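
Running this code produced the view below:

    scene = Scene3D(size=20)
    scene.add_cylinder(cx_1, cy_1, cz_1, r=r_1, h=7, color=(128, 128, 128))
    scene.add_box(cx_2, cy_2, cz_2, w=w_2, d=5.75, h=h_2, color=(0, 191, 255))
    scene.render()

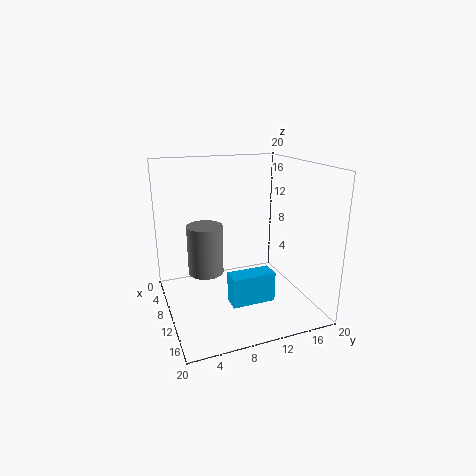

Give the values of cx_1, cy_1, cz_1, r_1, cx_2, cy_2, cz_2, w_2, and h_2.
cx_1 = 8.25; cy_1 = 5.75; cz_1 = 4.75; r_1 = 2.5; cx_2 = 13.25; cy_2 = 7.25; cz_2 = 2.75; w_2 = 2.5; h_2 = 4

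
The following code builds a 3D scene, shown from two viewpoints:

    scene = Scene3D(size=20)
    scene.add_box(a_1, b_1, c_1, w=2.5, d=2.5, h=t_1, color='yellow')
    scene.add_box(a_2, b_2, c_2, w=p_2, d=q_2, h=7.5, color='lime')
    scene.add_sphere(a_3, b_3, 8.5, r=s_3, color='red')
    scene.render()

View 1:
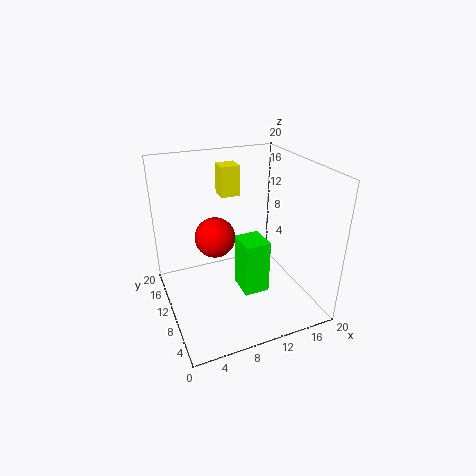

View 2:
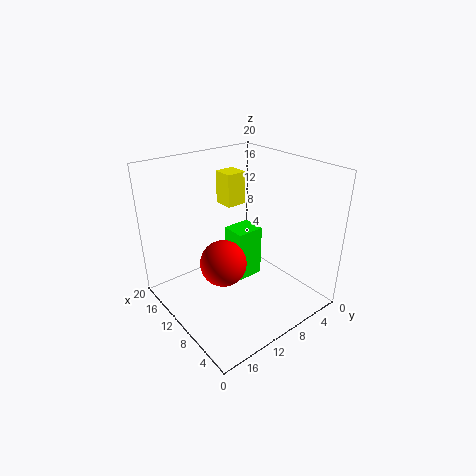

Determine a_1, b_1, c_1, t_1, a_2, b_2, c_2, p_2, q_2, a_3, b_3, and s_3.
a_1 = 8, b_1 = 10.5, c_1 = 16, t_1 = 4, a_2 = 9.5, b_2 = 6, c_2 = 3, p_2 = 3.5, q_2 = 4, a_3 = 8, b_3 = 14, s_3 = 3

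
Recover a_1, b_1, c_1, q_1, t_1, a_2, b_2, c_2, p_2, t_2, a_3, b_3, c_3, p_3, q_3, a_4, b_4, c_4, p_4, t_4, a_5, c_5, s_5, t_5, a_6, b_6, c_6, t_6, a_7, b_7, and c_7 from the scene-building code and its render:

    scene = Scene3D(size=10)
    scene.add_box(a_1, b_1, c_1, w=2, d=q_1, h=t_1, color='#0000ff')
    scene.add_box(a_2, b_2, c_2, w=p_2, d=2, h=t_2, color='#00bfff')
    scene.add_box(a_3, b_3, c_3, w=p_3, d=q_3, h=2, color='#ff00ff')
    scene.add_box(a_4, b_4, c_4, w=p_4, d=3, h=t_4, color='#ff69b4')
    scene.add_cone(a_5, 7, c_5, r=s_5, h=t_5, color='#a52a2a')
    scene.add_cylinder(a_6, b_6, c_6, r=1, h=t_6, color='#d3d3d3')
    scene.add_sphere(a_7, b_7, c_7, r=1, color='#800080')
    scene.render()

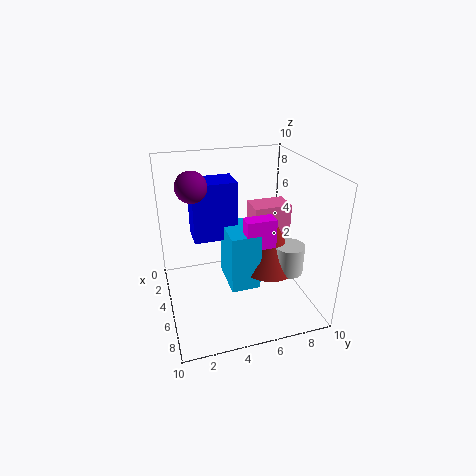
a_1 = 3
b_1 = 2
c_1 = 5
q_1 = 3
t_1 = 4
a_2 = 4
b_2 = 4
c_2 = 2
p_2 = 3
t_2 = 4
a_3 = 6
b_3 = 5
c_3 = 5
p_3 = 1
q_3 = 2
a_4 = 1
b_4 = 7
c_4 = 3
p_4 = 2
t_4 = 3
a_5 = 6
c_5 = 3
s_5 = 2
t_5 = 4
a_6 = 7
b_6 = 8
c_6 = 3
t_6 = 2
a_7 = 5
b_7 = 2
c_7 = 9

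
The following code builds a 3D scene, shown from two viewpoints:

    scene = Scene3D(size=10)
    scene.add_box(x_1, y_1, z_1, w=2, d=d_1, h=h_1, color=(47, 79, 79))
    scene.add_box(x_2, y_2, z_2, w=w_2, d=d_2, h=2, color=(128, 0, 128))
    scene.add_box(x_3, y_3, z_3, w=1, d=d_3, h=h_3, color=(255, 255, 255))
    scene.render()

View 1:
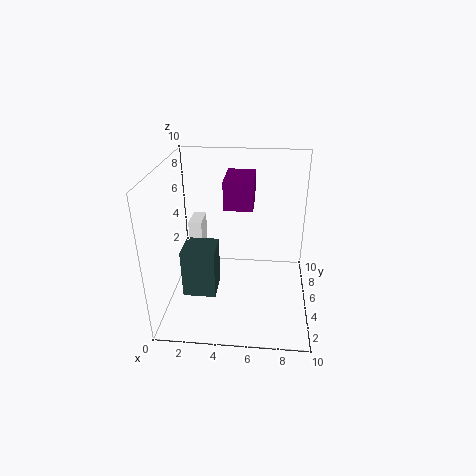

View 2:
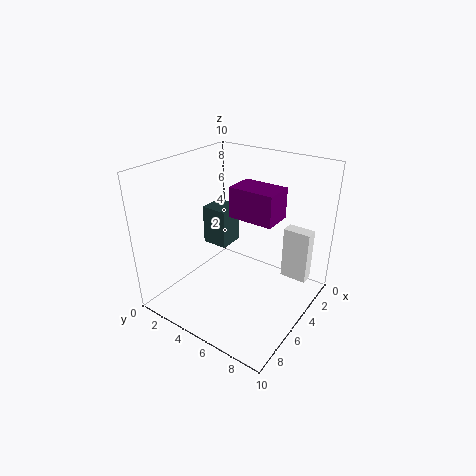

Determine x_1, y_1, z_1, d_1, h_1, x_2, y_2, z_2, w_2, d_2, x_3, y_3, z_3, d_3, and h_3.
x_1 = 2, y_1 = 1, z_1 = 3, d_1 = 2, h_1 = 3, x_2 = 4, y_2 = 5, z_2 = 7, w_2 = 2, d_2 = 3, x_3 = 1, y_3 = 7, z_3 = 1, d_3 = 2, h_3 = 4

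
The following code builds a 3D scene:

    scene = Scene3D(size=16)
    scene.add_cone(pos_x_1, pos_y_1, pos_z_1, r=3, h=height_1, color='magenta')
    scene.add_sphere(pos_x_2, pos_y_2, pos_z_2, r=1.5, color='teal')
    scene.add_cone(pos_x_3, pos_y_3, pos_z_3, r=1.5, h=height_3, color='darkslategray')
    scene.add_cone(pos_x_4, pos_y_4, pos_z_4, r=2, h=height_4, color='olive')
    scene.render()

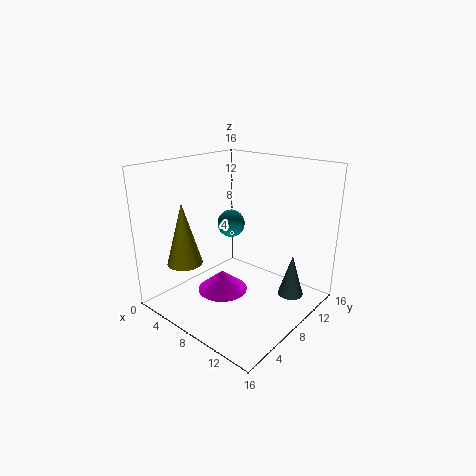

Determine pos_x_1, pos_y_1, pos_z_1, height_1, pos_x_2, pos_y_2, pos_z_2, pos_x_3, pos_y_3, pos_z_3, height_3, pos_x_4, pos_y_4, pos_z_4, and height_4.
pos_x_1 = 5.5, pos_y_1 = 8, pos_z_1 = 0.5, height_1 = 2.5, pos_x_2 = 7, pos_y_2 = 8, pos_z_2 = 9.5, pos_x_3 = 12.5, pos_y_3 = 12.5, pos_z_3 = 0.5, height_3 = 5, pos_x_4 = 3.5, pos_y_4 = 4, pos_z_4 = 5, height_4 = 7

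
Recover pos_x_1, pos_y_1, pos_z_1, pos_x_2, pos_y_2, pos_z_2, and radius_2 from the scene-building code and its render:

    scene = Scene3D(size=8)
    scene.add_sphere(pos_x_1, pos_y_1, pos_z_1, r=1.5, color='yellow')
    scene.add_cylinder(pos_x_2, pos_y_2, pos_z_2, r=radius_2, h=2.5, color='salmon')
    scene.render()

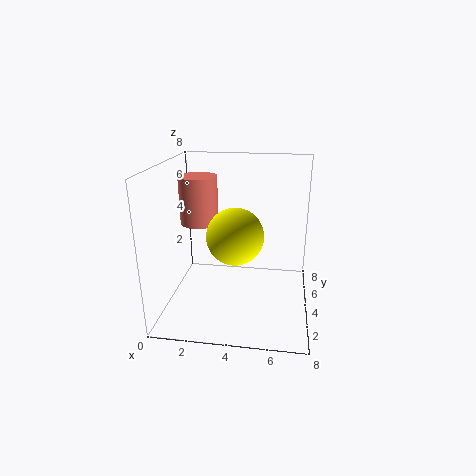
pos_x_1 = 4
pos_y_1 = 3
pos_z_1 = 4.5
pos_x_2 = 2
pos_y_2 = 3.5
pos_z_2 = 5
radius_2 = 1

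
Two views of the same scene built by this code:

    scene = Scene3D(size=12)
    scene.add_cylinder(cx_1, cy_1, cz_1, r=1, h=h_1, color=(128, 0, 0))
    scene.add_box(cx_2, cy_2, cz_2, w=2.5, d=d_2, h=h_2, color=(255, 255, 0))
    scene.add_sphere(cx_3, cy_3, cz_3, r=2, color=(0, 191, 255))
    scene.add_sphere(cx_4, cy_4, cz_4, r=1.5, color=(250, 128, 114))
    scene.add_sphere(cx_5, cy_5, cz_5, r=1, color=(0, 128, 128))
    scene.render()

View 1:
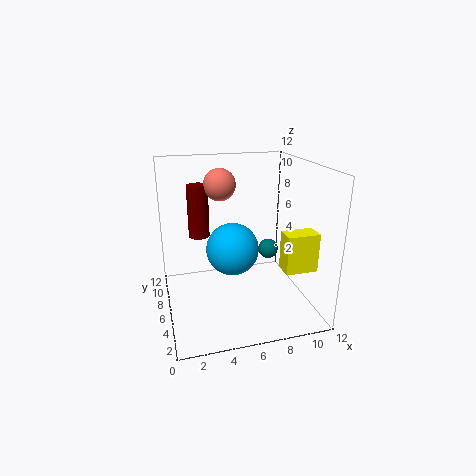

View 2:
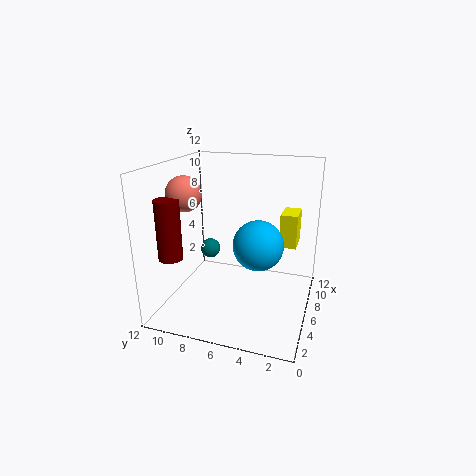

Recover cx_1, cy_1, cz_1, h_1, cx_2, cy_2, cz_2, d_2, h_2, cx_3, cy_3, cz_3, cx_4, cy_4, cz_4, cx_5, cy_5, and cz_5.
cx_1 = 3.5
cy_1 = 11
cz_1 = 4.5
h_1 = 5
cx_2 = 8.5
cy_2 = 1.5
cz_2 = 4.5
d_2 = 1.5
h_2 = 3
cx_3 = 5
cy_3 = 4
cz_3 = 6
cx_4 = 5.5
cy_4 = 10.5
cz_4 = 9.5
cx_5 = 10.5
cy_5 = 10.5
cz_5 = 2.5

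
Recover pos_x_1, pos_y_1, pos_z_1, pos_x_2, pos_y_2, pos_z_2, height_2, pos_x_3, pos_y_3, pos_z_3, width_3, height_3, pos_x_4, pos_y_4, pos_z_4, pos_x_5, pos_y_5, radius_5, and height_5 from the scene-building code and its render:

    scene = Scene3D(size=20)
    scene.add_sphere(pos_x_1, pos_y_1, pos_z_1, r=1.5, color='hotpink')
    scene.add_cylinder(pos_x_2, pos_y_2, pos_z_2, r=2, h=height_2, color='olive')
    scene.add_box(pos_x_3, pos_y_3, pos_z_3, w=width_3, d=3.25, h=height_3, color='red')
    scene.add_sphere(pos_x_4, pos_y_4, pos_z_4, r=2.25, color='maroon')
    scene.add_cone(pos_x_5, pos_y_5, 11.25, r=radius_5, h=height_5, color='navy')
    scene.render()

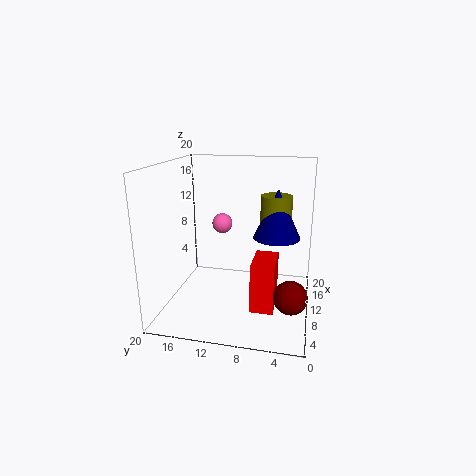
pos_x_1 = 13.75
pos_y_1 = 13.25
pos_z_1 = 10.75
pos_x_2 = 8.75
pos_y_2 = 4.75
pos_z_2 = 12.25
height_2 = 4.25
pos_x_3 = 7
pos_y_3 = 4.5
pos_z_3 = 0.25
width_3 = 5.75
height_3 = 7
pos_x_4 = 7
pos_y_4 = 2.25
pos_z_4 = 3.25
pos_x_5 = 8
pos_y_5 = 4.5
radius_5 = 3
height_5 = 6.25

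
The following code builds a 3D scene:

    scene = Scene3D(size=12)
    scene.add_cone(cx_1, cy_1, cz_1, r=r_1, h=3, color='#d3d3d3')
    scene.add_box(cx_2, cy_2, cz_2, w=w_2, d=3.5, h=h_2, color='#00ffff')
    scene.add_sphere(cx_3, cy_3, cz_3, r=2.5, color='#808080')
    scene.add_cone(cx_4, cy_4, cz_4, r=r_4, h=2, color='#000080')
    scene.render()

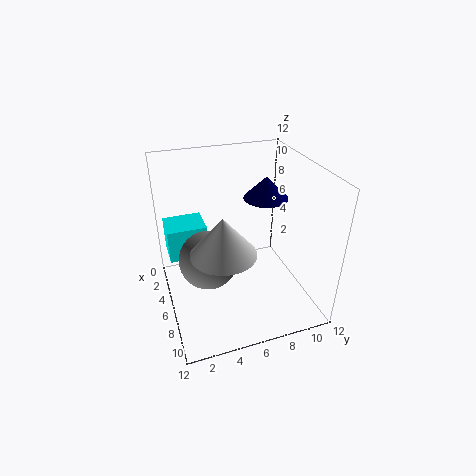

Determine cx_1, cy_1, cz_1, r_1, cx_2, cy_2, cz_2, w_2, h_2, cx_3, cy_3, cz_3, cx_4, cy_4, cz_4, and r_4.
cx_1 = 8.5
cy_1 = 4
cz_1 = 6.5
r_1 = 2.5
cx_2 = 0.5
cy_2 = 0.5
cz_2 = 3
w_2 = 3
h_2 = 3
cx_3 = 5.5
cy_3 = 3.5
cz_3 = 4
cx_4 = 3.5
cy_4 = 9.5
cz_4 = 8
r_4 = 2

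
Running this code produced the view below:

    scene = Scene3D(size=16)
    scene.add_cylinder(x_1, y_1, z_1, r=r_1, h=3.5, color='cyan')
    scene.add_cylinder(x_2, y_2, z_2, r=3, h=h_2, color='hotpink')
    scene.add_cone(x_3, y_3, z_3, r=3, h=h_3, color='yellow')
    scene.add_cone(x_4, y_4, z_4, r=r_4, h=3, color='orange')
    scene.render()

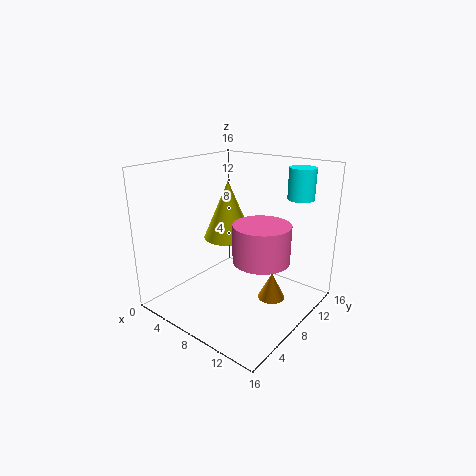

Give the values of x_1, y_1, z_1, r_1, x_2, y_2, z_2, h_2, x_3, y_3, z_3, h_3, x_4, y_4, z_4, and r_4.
x_1 = 12.5; y_1 = 13.5; z_1 = 12; r_1 = 1.5; x_2 = 11.5; y_2 = 7.5; z_2 = 6.5; h_2 = 4; x_3 = 4.5; y_3 = 10.5; z_3 = 6.5; h_3 = 7; x_4 = 12; y_4 = 9; z_4 = 1.5; r_4 = 1.5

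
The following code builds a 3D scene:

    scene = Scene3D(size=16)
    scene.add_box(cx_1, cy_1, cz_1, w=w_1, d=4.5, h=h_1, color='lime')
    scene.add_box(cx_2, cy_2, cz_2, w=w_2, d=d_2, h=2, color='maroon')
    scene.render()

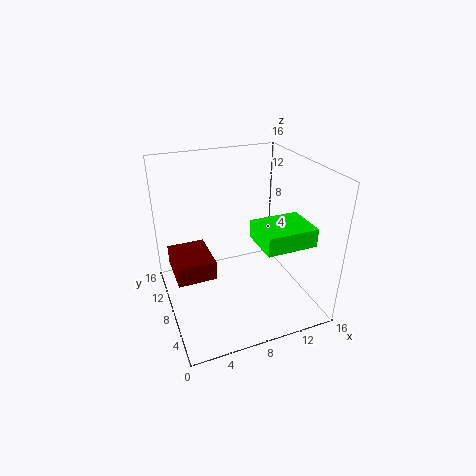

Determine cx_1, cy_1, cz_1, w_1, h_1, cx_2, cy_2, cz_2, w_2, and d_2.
cx_1 = 9; cy_1 = 2.5; cz_1 = 8.5; w_1 = 5.5; h_1 = 2; cx_2 = 0.5; cy_2 = 5; cz_2 = 5.5; w_2 = 4; d_2 = 5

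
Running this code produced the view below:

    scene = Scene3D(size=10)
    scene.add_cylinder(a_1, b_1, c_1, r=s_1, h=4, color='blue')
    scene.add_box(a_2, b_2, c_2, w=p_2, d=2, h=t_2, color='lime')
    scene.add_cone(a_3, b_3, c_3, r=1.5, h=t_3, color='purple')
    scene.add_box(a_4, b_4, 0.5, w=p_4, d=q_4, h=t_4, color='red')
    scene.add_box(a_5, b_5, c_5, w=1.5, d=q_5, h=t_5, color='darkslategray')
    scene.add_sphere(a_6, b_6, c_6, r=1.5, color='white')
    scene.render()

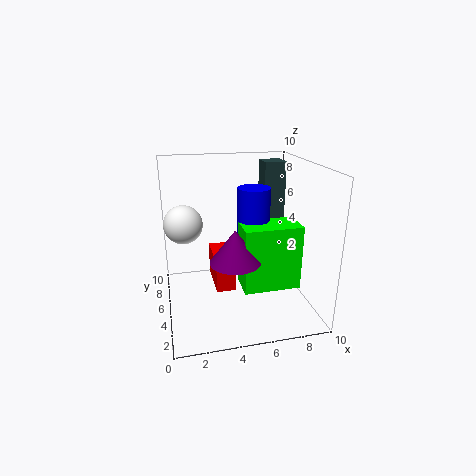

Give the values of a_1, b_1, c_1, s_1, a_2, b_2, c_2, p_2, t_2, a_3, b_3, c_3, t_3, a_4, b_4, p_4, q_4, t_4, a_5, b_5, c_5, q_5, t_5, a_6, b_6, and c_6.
a_1 = 5.5; b_1 = 3; c_1 = 5; s_1 = 1; a_2 = 4.5; b_2 = 1; c_2 = 3; p_2 = 3.5; t_2 = 4; a_3 = 4; b_3 = 1.5; c_3 = 5; t_3 = 2; a_4 = 3.5; b_4 = 5.5; p_4 = 1.5; q_4 = 3.5; t_4 = 2.5; a_5 = 7; b_5 = 5.5; c_5 = 6; q_5 = 1.5; t_5 = 4; a_6 = 1.5; b_6 = 8.5; c_6 = 5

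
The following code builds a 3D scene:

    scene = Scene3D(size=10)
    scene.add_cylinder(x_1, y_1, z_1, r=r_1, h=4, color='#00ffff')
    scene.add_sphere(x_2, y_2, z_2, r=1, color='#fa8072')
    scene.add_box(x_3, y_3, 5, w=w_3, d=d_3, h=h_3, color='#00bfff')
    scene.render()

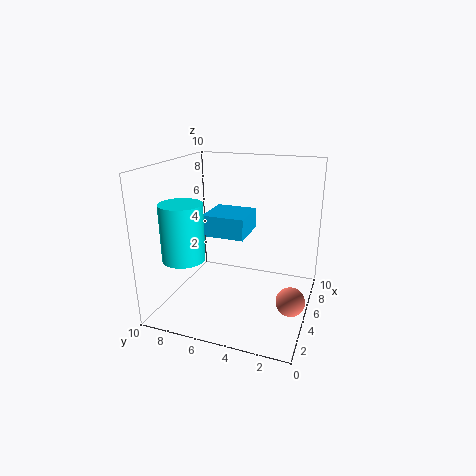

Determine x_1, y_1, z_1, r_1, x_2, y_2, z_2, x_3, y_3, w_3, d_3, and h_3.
x_1 = 3.5
y_1 = 8.5
z_1 = 3.5
r_1 = 1.5
x_2 = 4.5
y_2 = 1
z_2 = 1
x_3 = 4.5
y_3 = 4.5
w_3 = 3
d_3 = 3
h_3 = 1.5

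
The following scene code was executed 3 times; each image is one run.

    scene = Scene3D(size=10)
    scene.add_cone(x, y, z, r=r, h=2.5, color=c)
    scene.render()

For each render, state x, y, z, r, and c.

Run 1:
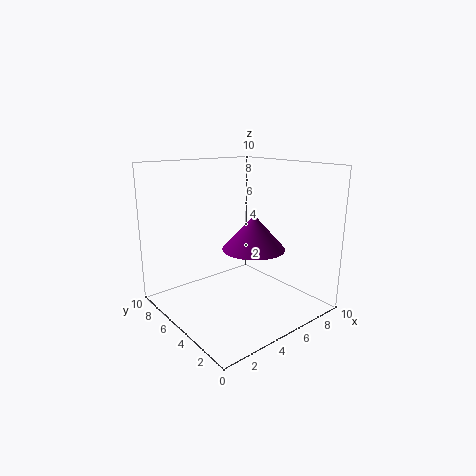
x = 6.25; y = 4.75; z = 4; r = 2.25; c = 'purple'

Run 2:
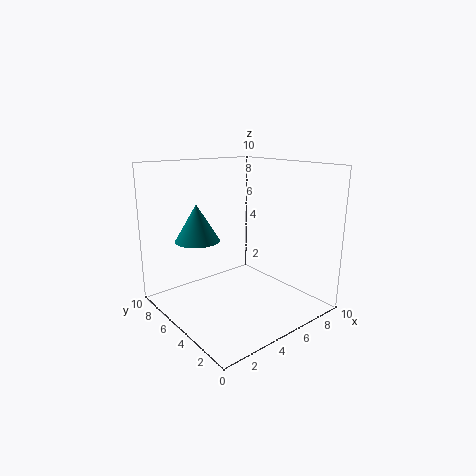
x = 2.5; y = 6.25; z = 5; r = 1.5; c = 'teal'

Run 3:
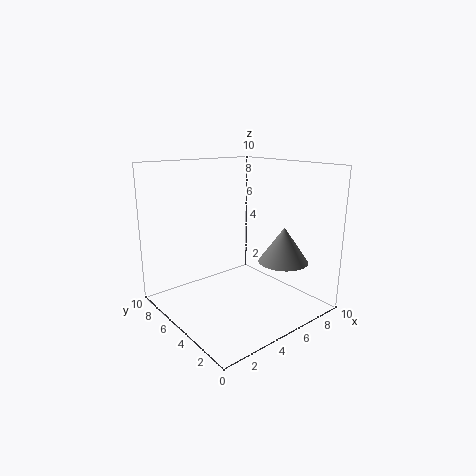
x = 7.5; y = 3; z = 3.25; r = 1.75; c = 'gray'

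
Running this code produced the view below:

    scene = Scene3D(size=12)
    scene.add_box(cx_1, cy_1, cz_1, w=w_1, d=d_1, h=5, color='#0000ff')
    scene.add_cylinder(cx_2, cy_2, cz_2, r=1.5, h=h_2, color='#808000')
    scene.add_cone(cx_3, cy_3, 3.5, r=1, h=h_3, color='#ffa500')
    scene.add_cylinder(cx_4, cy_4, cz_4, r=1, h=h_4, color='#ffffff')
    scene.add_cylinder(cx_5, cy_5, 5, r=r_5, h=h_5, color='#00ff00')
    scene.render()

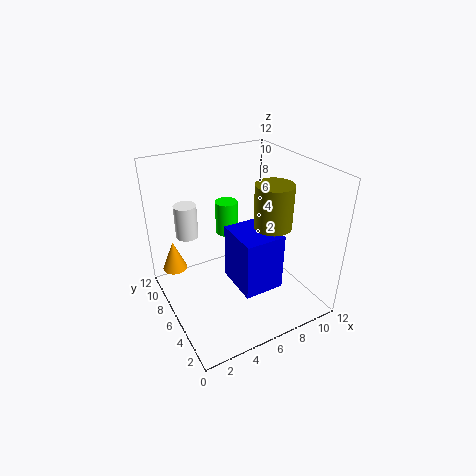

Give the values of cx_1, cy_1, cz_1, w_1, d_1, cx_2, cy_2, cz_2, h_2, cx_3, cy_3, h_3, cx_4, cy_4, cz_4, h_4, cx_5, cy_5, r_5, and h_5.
cx_1 = 5.5; cy_1 = 3.5; cz_1 = 1.5; w_1 = 3.5; d_1 = 4; cx_2 = 8; cy_2 = 4; cz_2 = 7.5; h_2 = 3.5; cx_3 = 1; cy_3 = 8; h_3 = 2.5; cx_4 = 3; cy_4 = 10; cz_4 = 5; h_4 = 3; cx_5 = 6.5; cy_5 = 9; r_5 = 1; h_5 = 3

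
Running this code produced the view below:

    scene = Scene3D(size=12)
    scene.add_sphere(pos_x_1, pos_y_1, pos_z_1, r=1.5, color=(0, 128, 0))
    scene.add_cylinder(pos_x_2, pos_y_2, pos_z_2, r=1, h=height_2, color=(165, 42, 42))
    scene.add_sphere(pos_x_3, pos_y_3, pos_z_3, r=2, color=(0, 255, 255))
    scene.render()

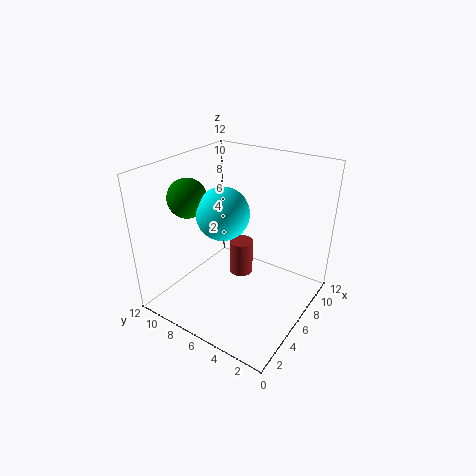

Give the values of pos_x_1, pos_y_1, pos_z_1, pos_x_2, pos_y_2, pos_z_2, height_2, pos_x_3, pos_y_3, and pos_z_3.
pos_x_1 = 3, pos_y_1 = 8.5, pos_z_1 = 10, pos_x_2 = 6.5, pos_y_2 = 6, pos_z_2 = 2.5, height_2 = 3, pos_x_3 = 4, pos_y_3 = 6, pos_z_3 = 9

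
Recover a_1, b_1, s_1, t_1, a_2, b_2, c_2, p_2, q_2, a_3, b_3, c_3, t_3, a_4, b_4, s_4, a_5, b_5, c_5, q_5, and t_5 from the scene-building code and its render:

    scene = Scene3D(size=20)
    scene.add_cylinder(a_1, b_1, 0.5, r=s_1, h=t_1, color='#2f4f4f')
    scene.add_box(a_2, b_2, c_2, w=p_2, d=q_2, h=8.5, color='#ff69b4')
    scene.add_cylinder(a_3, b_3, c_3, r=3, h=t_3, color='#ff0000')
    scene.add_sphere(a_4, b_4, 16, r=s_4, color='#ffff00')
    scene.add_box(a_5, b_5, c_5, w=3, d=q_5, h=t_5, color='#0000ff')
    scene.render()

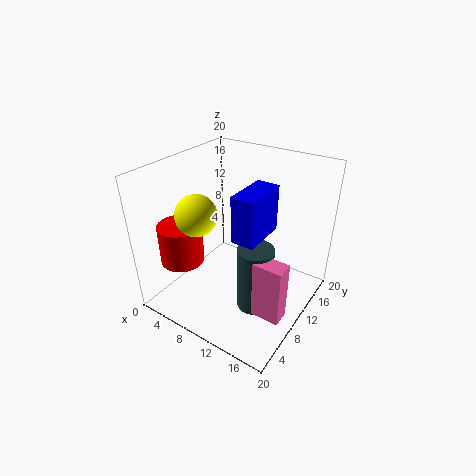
a_1 = 13.5
b_1 = 9
s_1 = 2.5
t_1 = 9.5
a_2 = 14.5
b_2 = 6.5
c_2 = 1
p_2 = 4
q_2 = 2.5
a_3 = 4
b_3 = 5
c_3 = 7
t_3 = 5.5
a_4 = 8.5
b_4 = 3.5
s_4 = 2.5
a_5 = 12
b_5 = 5.5
c_5 = 12.5
q_5 = 6
t_5 = 6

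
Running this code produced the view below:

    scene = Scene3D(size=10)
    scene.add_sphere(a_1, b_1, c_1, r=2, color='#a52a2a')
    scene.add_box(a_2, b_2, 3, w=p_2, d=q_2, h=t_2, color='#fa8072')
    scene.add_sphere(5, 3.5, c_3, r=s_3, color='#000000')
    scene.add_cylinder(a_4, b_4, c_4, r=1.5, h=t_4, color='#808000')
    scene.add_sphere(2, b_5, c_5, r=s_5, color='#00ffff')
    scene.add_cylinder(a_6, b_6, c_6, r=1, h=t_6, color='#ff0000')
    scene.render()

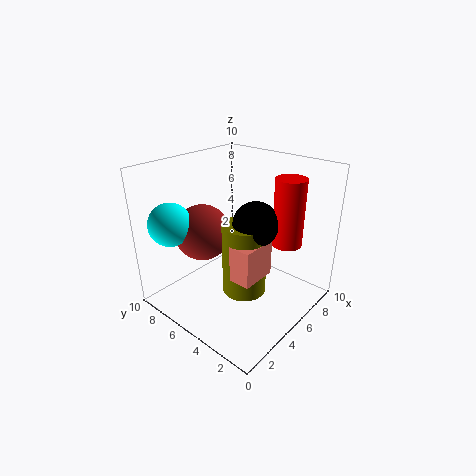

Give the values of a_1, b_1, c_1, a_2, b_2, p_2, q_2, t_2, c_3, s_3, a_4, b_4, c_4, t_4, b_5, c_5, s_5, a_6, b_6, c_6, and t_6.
a_1 = 4
b_1 = 7.5
c_1 = 5
a_2 = 3
b_2 = 2.5
p_2 = 2.5
q_2 = 1.5
t_2 = 2.5
c_3 = 6.5
s_3 = 1.5
a_4 = 4.5
b_4 = 4
c_4 = 1.5
t_4 = 5
b_5 = 8.5
c_5 = 6
s_5 = 1.5
a_6 = 6.5
b_6 = 2
c_6 = 5
t_6 = 4.5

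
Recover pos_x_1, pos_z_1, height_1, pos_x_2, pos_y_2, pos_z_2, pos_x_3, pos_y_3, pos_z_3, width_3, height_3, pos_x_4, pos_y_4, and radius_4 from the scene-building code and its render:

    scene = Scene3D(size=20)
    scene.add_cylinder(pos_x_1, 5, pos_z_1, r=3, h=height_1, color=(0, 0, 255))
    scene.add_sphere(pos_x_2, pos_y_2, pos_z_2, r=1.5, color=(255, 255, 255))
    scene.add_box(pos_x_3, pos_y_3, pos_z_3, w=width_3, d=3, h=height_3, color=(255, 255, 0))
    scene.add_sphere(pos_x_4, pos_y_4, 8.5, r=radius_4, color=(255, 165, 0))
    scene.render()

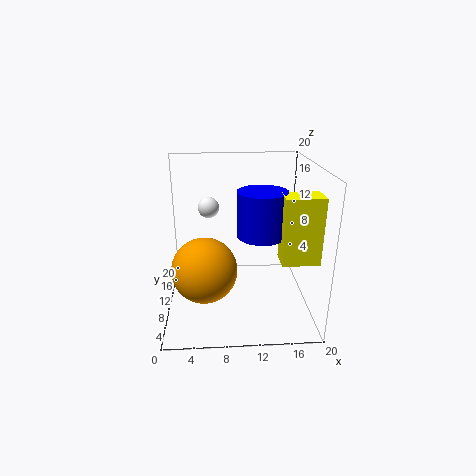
pos_x_1 = 12.5, pos_z_1 = 12.5, height_1 = 5.5, pos_x_2 = 6, pos_y_2 = 13, pos_z_2 = 13.5, pos_x_3 = 14.5, pos_y_3 = 1.5, pos_z_3 = 10, width_3 = 4.5, height_3 = 8, pos_x_4 = 5.5, pos_y_4 = 4, radius_4 = 4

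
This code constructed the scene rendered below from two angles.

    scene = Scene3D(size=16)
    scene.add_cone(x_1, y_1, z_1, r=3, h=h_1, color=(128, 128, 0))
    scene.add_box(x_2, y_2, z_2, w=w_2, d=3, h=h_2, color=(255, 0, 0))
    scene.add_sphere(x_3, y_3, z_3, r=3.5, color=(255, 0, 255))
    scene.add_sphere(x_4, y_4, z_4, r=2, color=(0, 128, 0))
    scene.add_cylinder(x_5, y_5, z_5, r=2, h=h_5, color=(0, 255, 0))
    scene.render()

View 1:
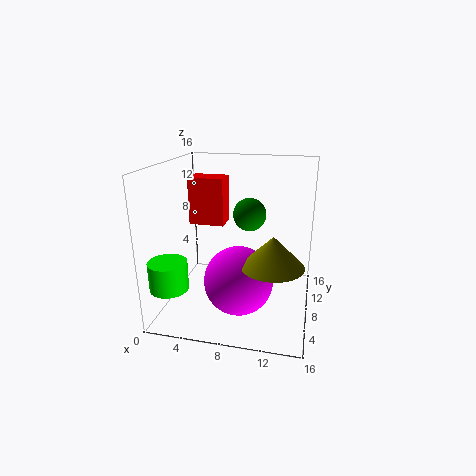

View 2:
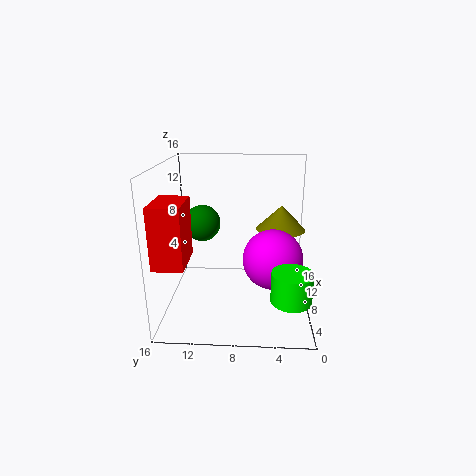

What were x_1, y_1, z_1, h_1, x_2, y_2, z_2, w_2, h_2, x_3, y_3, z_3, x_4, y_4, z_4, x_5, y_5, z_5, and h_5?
x_1 = 12.5; y_1 = 3; z_1 = 7.5; h_1 = 3; x_2 = 0.5; y_2 = 12.5; z_2 = 7.5; w_2 = 4.5; h_2 = 6; x_3 = 9; y_3 = 4; z_3 = 5; x_4 = 8.5; y_4 = 12; z_4 = 9.5; x_5 = 2; y_5 = 2.5; z_5 = 4; h_5 = 3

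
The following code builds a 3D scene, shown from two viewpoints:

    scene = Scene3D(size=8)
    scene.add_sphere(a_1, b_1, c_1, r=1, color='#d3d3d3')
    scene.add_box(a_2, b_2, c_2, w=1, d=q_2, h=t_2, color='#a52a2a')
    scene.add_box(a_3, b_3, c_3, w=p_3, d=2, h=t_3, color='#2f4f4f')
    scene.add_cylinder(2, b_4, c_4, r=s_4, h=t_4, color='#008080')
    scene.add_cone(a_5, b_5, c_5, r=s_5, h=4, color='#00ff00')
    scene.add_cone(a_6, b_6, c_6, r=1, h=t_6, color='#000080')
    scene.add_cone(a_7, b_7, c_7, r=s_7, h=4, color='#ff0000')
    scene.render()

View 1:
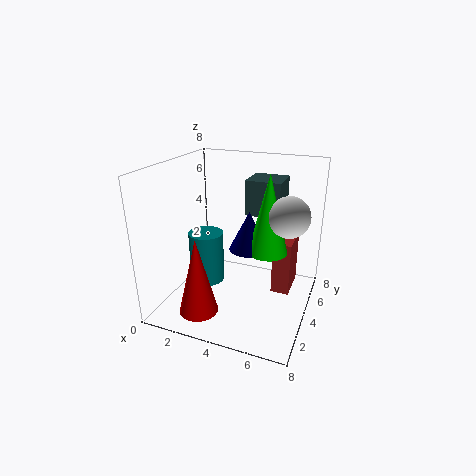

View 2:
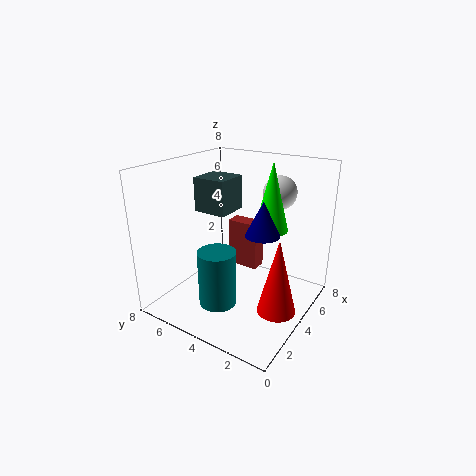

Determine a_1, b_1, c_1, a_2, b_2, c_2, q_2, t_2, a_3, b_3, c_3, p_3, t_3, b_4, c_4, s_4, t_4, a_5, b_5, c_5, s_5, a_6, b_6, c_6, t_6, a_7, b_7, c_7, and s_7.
a_1 = 7; b_1 = 3; c_1 = 6; a_2 = 6; b_2 = 4; c_2 = 1; q_2 = 2; t_2 = 3; a_3 = 4; b_3 = 5; c_3 = 5; p_3 = 2; t_3 = 2; b_4 = 4; c_4 = 1; s_4 = 1; t_4 = 3; a_5 = 6; b_5 = 3; c_5 = 4; s_5 = 1; a_6 = 5; b_6 = 3; c_6 = 4; t_6 = 2; a_7 = 3; b_7 = 1; c_7 = 1; s_7 = 1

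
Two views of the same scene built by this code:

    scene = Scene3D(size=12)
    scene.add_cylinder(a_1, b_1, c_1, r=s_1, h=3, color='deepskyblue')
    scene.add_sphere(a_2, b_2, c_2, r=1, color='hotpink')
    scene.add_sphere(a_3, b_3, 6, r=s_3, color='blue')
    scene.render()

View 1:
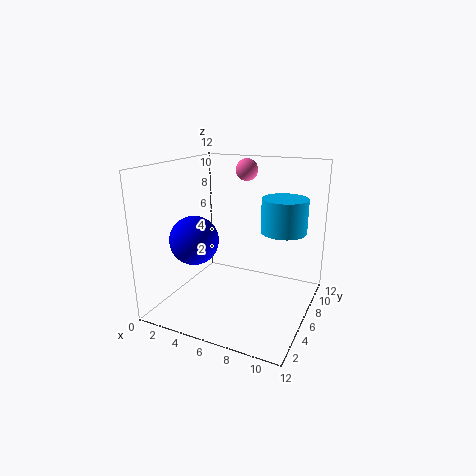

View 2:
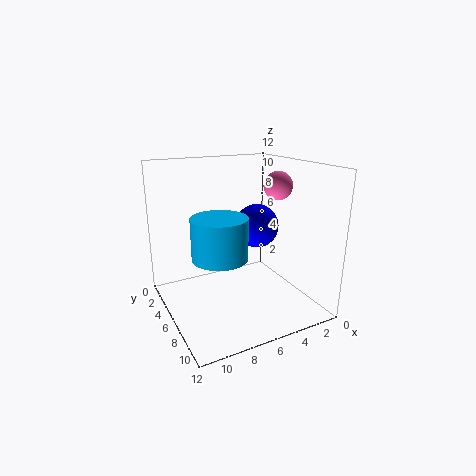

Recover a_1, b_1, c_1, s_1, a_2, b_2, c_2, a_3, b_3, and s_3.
a_1 = 9
b_1 = 9
c_1 = 6
s_1 = 2
a_2 = 5
b_2 = 10
c_2 = 11
a_3 = 3
b_3 = 4
s_3 = 2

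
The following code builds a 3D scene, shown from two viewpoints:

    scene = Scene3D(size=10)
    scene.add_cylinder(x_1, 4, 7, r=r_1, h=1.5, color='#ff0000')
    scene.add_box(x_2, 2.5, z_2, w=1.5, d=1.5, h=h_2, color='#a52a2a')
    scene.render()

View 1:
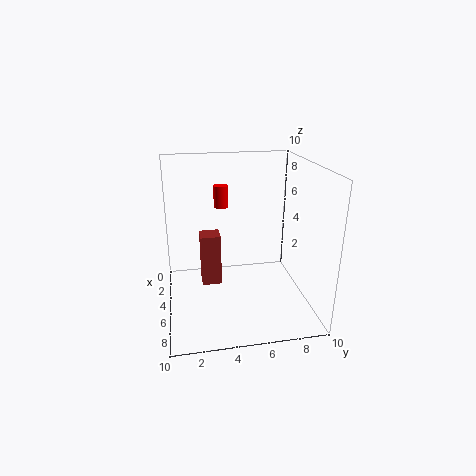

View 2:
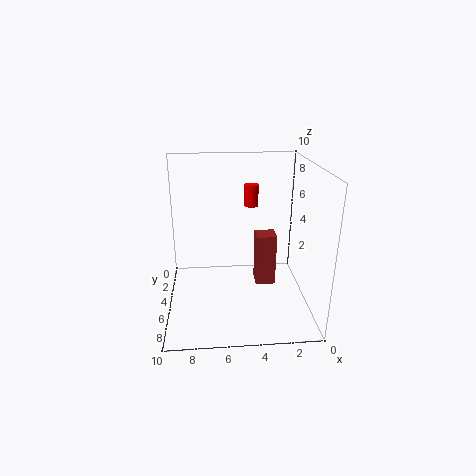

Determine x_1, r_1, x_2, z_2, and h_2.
x_1 = 4, r_1 = 0.5, x_2 = 2, z_2 = 0.5, h_2 = 4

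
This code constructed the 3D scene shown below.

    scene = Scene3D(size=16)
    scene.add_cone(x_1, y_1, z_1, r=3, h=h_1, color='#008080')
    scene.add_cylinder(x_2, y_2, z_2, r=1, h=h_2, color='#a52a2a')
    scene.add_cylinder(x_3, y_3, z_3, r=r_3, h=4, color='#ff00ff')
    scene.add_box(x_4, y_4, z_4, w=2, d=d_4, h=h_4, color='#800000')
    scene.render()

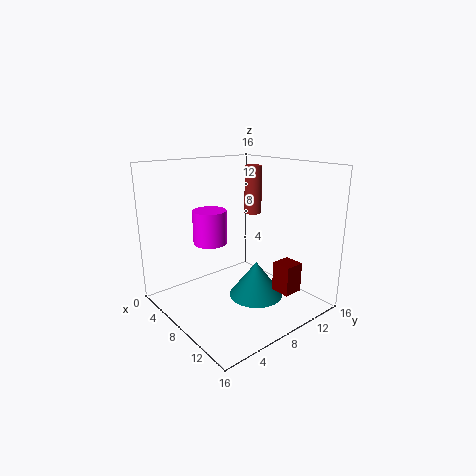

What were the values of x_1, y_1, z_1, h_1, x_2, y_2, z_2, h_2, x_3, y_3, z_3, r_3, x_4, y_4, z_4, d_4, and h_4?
x_1 = 10
y_1 = 9
z_1 = 1.5
h_1 = 4
x_2 = 6.5
y_2 = 11.5
z_2 = 10
h_2 = 5.5
x_3 = 4
y_3 = 7
z_3 = 6.5
r_3 = 2
x_4 = 13.5
y_4 = 8
z_4 = 4
d_4 = 2
h_4 = 3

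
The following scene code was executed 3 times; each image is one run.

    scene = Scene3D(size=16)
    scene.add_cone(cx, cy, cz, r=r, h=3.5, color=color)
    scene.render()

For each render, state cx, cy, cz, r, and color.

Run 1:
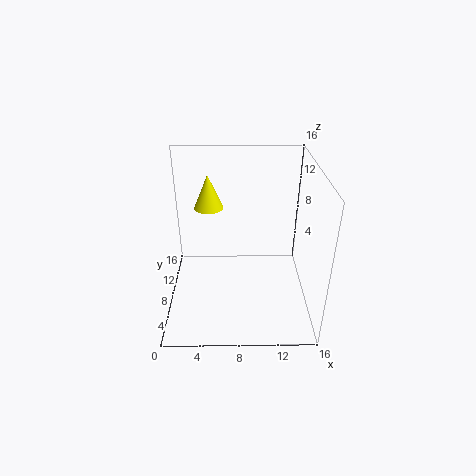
cx = 5, cy = 7.5, cz = 12, r = 1.5, color = 'yellow'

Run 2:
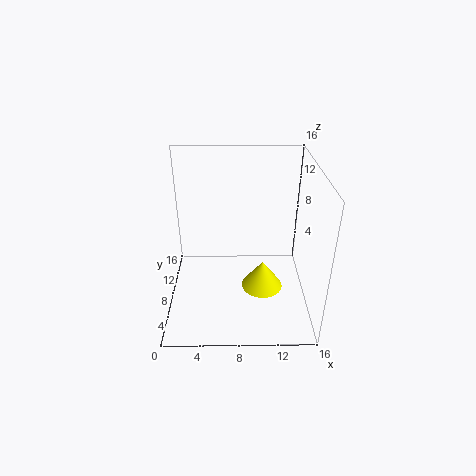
cx = 11, cy = 9, cz = 0.5, r = 2.5, color = 'yellow'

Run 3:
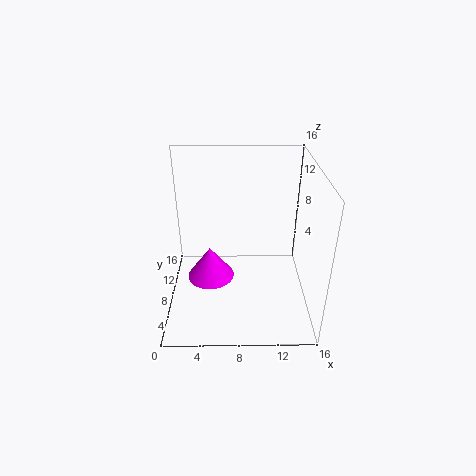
cx = 5, cy = 6, cz = 4.5, r = 2.5, color = 'magenta'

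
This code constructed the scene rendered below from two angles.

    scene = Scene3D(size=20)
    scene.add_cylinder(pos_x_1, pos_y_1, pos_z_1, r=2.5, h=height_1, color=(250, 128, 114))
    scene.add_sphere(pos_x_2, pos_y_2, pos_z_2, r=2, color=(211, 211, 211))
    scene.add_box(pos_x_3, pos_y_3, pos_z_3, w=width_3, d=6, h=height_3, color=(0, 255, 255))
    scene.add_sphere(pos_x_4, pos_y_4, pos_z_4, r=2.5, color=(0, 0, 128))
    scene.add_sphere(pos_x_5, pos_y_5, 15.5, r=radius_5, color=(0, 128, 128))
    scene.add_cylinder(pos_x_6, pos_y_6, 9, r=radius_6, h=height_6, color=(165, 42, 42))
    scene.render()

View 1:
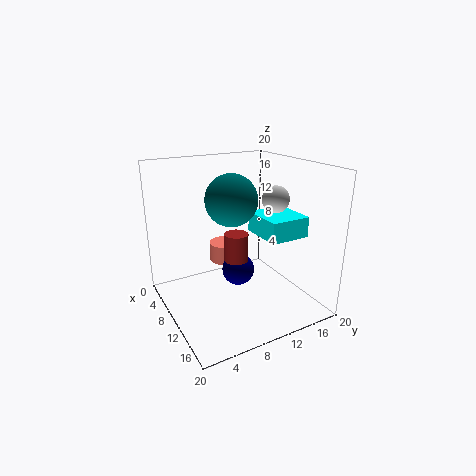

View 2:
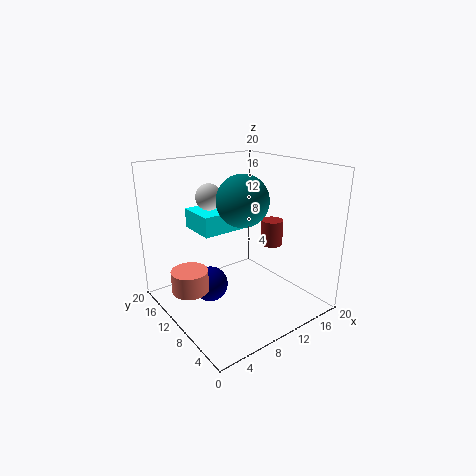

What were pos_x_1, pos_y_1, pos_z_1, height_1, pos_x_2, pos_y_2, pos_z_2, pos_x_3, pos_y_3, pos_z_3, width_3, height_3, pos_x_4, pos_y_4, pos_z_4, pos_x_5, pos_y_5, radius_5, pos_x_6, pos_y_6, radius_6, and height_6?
pos_x_1 = 3; pos_y_1 = 11.5; pos_z_1 = 3.5; height_1 = 3; pos_x_2 = 9.5; pos_y_2 = 16.5; pos_z_2 = 14.5; pos_x_3 = 7; pos_y_3 = 13.5; pos_z_3 = 9.5; width_3 = 6.5; height_3 = 3; pos_x_4 = 6.5; pos_y_4 = 12; pos_z_4 = 3; pos_x_5 = 10; pos_y_5 = 9; radius_5 = 3.5; pos_x_6 = 14; pos_y_6 = 7.5; radius_6 = 1.5; height_6 = 3.5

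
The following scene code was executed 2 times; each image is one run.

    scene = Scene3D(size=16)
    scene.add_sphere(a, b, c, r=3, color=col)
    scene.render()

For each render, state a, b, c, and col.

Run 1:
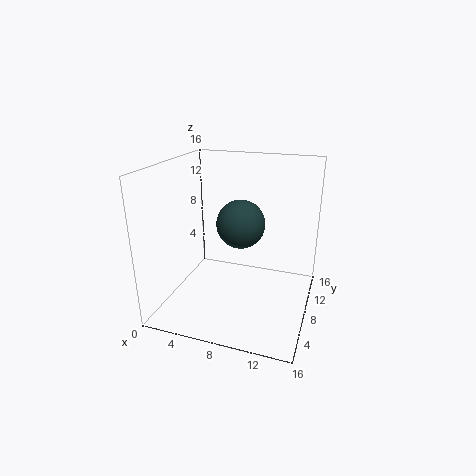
a = 7, b = 12, c = 8, col = 'darkslategray'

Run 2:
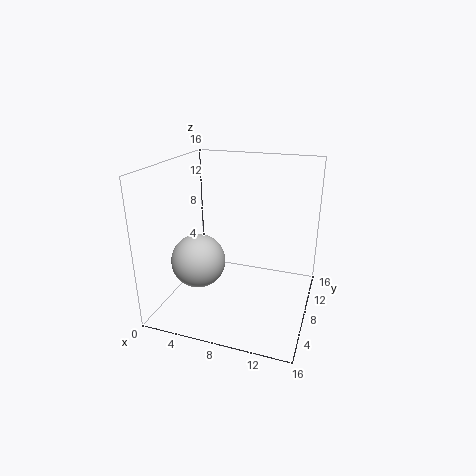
a = 4, b = 6, c = 5.5, col = 'lightgray'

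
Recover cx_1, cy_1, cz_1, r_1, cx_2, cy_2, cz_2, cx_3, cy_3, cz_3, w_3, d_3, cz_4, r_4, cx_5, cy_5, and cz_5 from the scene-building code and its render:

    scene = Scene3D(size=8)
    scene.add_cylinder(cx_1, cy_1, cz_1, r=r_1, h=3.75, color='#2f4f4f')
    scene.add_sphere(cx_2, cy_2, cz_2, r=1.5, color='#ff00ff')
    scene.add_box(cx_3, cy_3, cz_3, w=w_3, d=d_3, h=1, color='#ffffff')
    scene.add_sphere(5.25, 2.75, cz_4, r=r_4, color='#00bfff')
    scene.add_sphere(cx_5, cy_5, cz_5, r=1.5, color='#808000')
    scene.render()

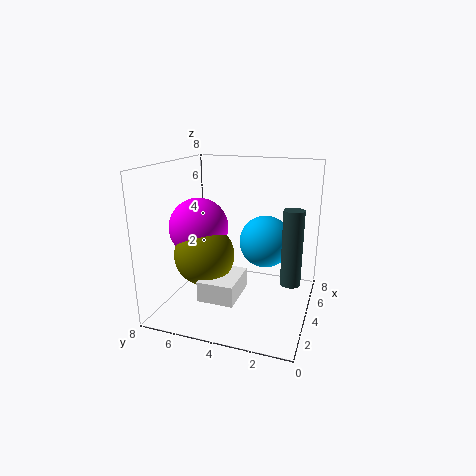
cx_1 = 2.5
cy_1 = 0.75
cz_1 = 2.5
r_1 = 0.5
cx_2 = 2.25
cy_2 = 5.5
cz_2 = 5
cx_3 = 0.25
cy_3 = 3
cz_3 = 2
w_3 = 2.25
d_3 = 1.75
cz_4 = 3.5
r_4 = 1.5
cx_5 = 1.75
cy_5 = 5
cz_5 = 3.75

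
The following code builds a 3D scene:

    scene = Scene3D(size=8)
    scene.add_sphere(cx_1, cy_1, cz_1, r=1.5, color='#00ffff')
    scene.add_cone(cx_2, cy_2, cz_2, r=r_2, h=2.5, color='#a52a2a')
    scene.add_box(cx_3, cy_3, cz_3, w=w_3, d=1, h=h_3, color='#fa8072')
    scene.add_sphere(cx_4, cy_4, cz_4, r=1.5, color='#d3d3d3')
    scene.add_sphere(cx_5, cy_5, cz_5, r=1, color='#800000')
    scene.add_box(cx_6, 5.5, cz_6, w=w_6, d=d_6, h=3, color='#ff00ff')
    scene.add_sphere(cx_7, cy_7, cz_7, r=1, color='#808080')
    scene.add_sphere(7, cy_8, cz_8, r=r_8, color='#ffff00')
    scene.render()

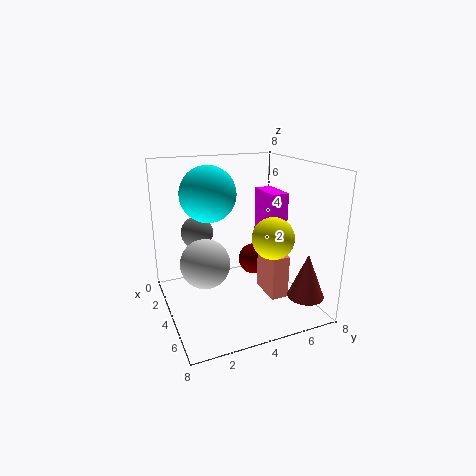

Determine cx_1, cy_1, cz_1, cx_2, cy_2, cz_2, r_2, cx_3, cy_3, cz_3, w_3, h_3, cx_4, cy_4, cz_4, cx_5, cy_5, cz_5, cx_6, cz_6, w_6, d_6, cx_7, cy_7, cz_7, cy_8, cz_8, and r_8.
cx_1 = 3.5, cy_1 = 2.5, cz_1 = 6.5, cx_2 = 6.5, cy_2 = 7, cz_2 = 1, r_2 = 1, cx_3 = 3.5, cy_3 = 5.5, cz_3 = 0.5, w_3 = 2, h_3 = 2.5, cx_4 = 2.5, cy_4 = 2.5, cz_4 = 2, cx_5 = 2, cy_5 = 6, cz_5 = 1.5, cx_6 = 3, cz_6 = 3.5, w_6 = 2, d_6 = 1, cx_7 = 1, cy_7 = 2.5, cz_7 = 3.5, cy_8 = 4.5, cz_8 = 5, r_8 = 1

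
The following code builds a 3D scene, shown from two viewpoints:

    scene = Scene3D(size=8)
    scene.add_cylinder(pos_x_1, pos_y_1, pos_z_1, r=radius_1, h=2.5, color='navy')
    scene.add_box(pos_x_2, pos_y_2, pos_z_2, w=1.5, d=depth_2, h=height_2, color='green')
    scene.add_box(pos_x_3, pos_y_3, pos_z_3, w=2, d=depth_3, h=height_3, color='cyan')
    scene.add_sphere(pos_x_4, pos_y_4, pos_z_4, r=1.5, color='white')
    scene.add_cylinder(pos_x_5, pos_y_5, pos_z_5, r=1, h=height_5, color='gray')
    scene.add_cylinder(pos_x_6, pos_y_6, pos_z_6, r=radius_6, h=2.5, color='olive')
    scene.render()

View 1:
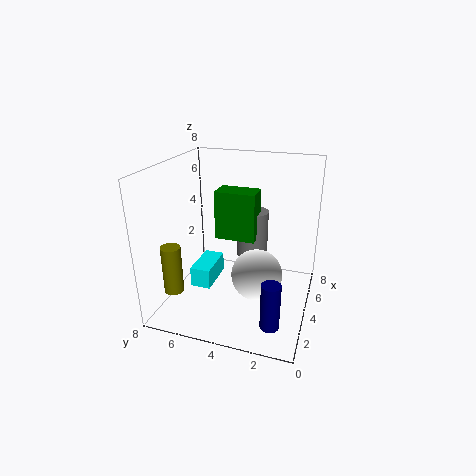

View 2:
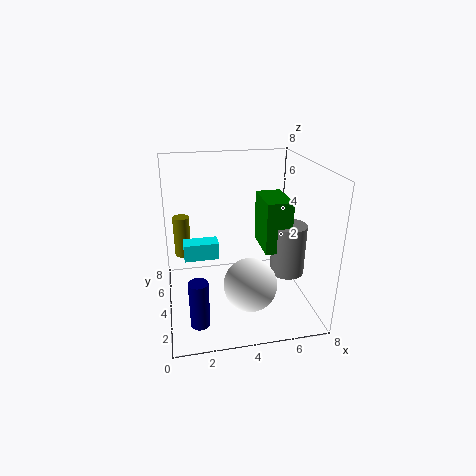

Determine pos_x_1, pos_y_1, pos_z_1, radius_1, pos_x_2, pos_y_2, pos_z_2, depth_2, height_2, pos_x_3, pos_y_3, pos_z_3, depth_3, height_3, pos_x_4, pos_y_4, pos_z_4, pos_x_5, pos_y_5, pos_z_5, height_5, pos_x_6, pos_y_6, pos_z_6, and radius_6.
pos_x_1 = 1.5; pos_y_1 = 1.5; pos_z_1 = 0.5; radius_1 = 0.5; pos_x_2 = 5.5; pos_y_2 = 3.5; pos_z_2 = 3; depth_2 = 2.5; height_2 = 3; pos_x_3 = 1; pos_y_3 = 4.5; pos_z_3 = 2.5; depth_3 = 1; height_3 = 1; pos_x_4 = 4.5; pos_y_4 = 3; pos_z_4 = 1.5; pos_x_5 = 7; pos_y_5 = 4; pos_z_5 = 1.5; height_5 = 3; pos_x_6 = 1; pos_y_6 = 6.5; pos_z_6 = 2; radius_6 = 0.5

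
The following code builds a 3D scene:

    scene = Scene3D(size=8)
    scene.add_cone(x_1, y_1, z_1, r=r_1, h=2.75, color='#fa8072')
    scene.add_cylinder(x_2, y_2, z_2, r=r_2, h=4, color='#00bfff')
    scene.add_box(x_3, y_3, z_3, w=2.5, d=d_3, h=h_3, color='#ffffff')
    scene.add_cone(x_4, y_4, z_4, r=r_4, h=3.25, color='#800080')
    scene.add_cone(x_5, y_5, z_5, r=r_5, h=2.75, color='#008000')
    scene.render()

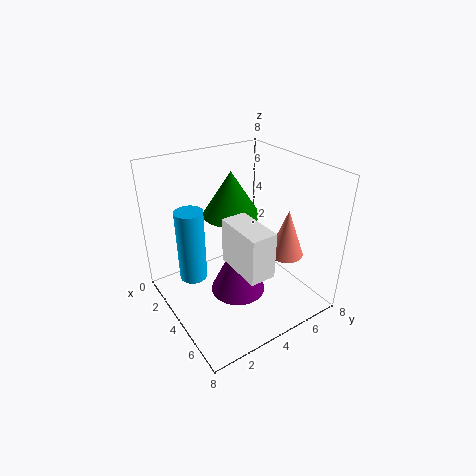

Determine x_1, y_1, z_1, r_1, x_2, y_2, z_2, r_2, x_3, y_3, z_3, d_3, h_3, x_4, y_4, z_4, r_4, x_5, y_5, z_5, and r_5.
x_1 = 5.25; y_1 = 6.5; z_1 = 2.75; r_1 = 1; x_2 = 3.25; y_2 = 1.5; z_2 = 2; r_2 = 0.75; x_3 = 5.25; y_3 = 2.25; z_3 = 4; d_3 = 1.25; h_3 = 2.25; x_4 = 4.75; y_4 = 3.5; z_4 = 1.25; r_4 = 1.5; x_5 = 1.75; y_5 = 5; z_5 = 4.25; r_5 = 1.75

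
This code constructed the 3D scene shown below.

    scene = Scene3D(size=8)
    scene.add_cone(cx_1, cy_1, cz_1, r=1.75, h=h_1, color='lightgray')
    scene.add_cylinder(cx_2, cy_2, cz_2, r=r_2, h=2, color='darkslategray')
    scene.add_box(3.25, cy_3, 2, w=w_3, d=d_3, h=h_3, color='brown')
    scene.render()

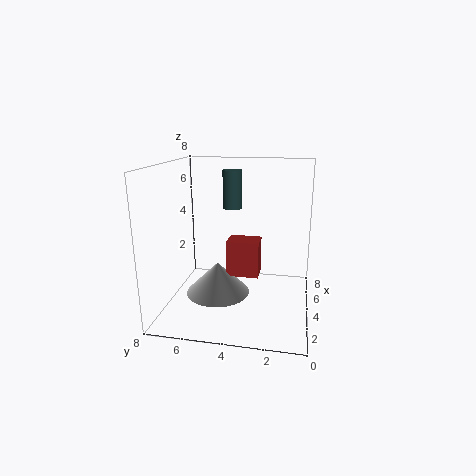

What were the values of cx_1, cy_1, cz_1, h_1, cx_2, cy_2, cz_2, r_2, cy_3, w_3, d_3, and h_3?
cx_1 = 3.25, cy_1 = 5, cz_1 = 1, h_1 = 1.75, cx_2 = 3.75, cy_2 = 4.25, cz_2 = 5.75, r_2 = 0.5, cy_3 = 2.75, w_3 = 1.25, d_3 = 1.75, h_3 = 2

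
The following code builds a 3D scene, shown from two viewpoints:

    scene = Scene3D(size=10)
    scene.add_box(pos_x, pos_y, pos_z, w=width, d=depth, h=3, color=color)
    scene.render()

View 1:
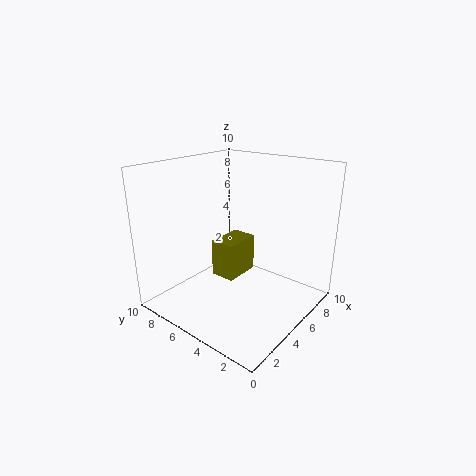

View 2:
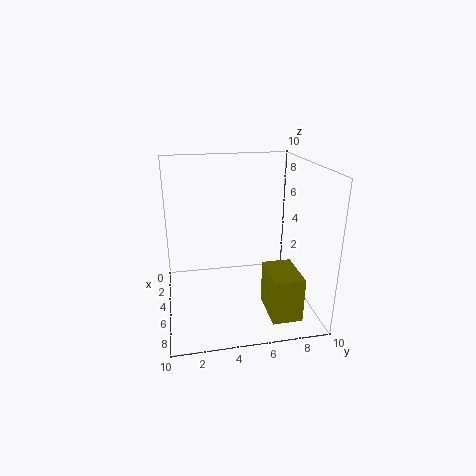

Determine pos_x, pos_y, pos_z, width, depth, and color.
pos_x = 6
pos_y = 6.5
pos_z = 0.5
width = 3
depth = 2
color = 'olive'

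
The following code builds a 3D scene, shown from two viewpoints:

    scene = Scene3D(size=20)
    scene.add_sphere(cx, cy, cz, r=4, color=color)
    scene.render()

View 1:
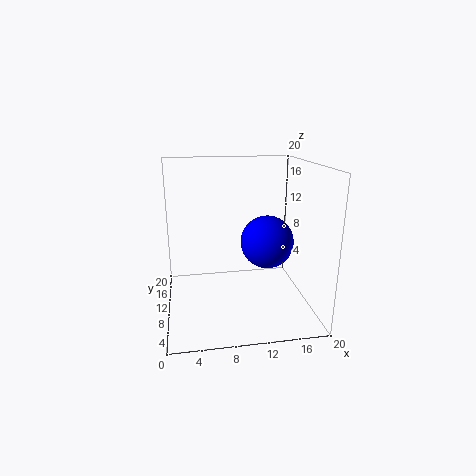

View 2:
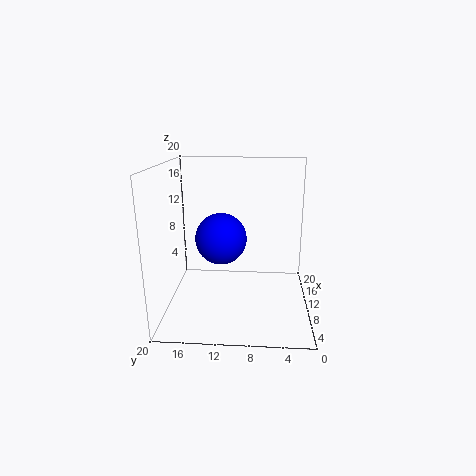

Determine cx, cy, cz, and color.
cx = 15; cy = 13; cz = 8; color = 'blue'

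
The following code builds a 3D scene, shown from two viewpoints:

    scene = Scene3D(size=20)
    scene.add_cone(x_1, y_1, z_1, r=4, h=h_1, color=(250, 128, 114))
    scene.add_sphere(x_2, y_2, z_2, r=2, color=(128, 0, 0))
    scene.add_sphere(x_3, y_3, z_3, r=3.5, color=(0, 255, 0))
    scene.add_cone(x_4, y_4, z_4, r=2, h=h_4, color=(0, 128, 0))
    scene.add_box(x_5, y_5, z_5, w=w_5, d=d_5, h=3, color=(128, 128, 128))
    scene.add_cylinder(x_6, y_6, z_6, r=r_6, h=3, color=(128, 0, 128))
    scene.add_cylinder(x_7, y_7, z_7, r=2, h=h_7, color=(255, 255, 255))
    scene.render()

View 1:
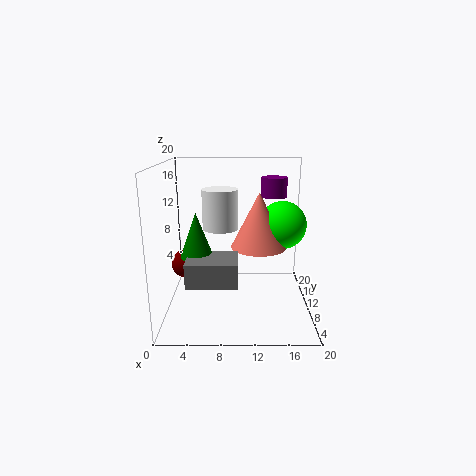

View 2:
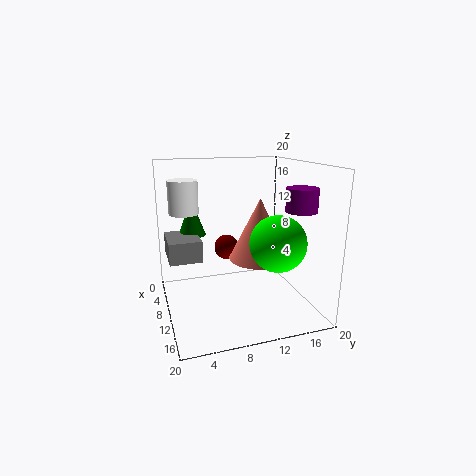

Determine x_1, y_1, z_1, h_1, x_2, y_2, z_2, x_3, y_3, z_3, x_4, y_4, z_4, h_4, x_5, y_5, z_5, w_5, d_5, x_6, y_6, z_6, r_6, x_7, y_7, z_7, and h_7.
x_1 = 13, y_1 = 12, z_1 = 8, h_1 = 8, x_2 = 2.5, y_2 = 10.5, z_2 = 6, x_3 = 16.5, y_3 = 13, z_3 = 11, x_4 = 5, y_4 = 4.5, z_4 = 9.5, h_4 = 5.5, x_5 = 4, y_5 = 0.5, z_5 = 7, w_5 = 6, d_5 = 4.5, x_6 = 15.5, y_6 = 16.5, z_6 = 14.5, r_6 = 2, x_7 = 8, y_7 = 3, z_7 = 13.5, h_7 = 4.5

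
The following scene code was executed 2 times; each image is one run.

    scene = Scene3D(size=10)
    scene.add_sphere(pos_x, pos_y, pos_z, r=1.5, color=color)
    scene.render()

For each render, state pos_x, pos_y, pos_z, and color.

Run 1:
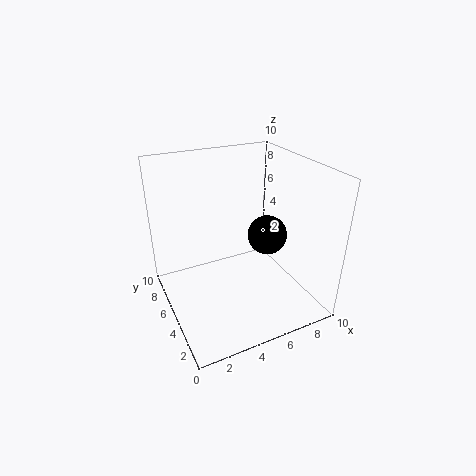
pos_x = 8; pos_y = 6; pos_z = 4; color = 'black'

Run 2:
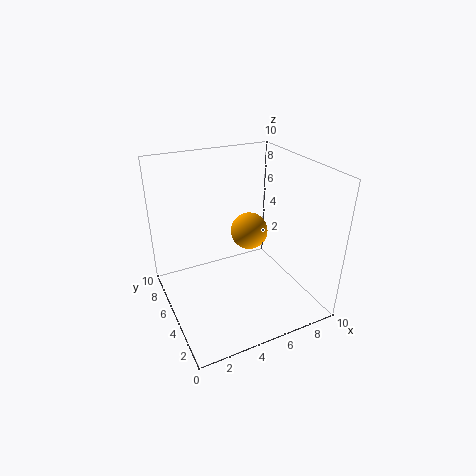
pos_x = 7.5; pos_y = 8; pos_z = 3.5; color = 'orange'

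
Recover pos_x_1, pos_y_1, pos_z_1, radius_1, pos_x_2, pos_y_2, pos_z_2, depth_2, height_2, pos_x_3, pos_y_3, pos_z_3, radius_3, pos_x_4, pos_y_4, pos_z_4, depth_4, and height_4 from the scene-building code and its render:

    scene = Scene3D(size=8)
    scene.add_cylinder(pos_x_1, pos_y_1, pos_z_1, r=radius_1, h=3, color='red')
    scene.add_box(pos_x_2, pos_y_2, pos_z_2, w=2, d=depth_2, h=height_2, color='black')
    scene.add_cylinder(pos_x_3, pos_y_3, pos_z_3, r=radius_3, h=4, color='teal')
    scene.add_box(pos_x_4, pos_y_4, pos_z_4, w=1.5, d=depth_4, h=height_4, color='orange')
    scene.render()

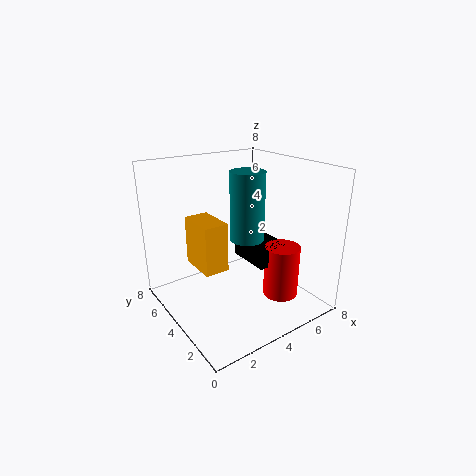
pos_x_1 = 6
pos_y_1 = 2.5
pos_z_1 = 0.5
radius_1 = 1
pos_x_2 = 4.5
pos_y_2 = 2.5
pos_z_2 = 2.5
depth_2 = 2.5
height_2 = 1
pos_x_3 = 5
pos_y_3 = 4.5
pos_z_3 = 3.5
radius_3 = 1
pos_x_4 = 2.5
pos_y_4 = 5
pos_z_4 = 1.5
depth_4 = 2.5
height_4 = 3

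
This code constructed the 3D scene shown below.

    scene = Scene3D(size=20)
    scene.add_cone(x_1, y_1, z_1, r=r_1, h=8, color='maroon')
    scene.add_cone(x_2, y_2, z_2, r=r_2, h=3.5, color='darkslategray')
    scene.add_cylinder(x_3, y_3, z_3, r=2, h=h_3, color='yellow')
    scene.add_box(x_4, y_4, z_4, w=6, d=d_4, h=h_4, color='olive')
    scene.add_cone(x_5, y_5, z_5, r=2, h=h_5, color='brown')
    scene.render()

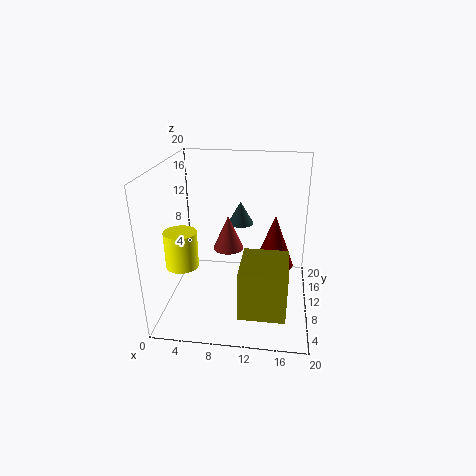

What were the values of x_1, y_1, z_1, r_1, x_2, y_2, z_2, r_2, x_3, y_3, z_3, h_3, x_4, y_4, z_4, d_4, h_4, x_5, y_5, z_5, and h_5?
x_1 = 15; y_1 = 14; z_1 = 4; r_1 = 3; x_2 = 9.5; y_2 = 16.5; z_2 = 9.5; r_2 = 2; x_3 = 4; y_3 = 3.5; z_3 = 9; h_3 = 4.5; x_4 = 11; y_4 = 2; z_4 = 2.5; d_4 = 7; h_4 = 6.5; x_5 = 9; y_5 = 8; z_5 = 9.5; h_5 = 4.5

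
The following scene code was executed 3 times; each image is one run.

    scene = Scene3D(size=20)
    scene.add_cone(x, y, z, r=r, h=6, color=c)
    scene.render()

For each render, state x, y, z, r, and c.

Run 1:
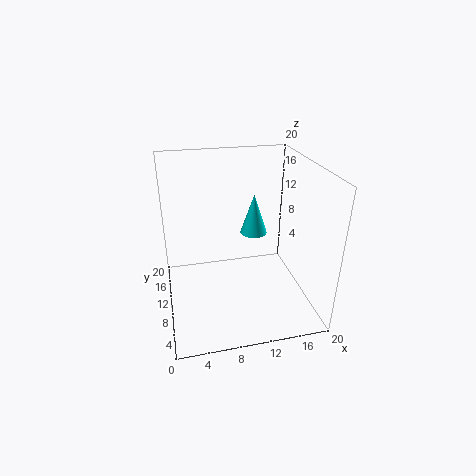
x = 13.25, y = 13.5, z = 8.75, r = 2, c = 'cyan'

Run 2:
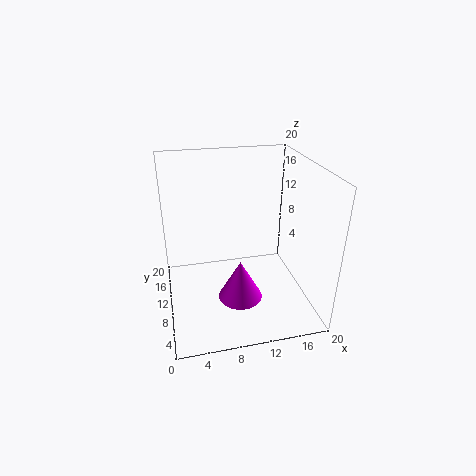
x = 10.25, y = 9.5, z = 0.25, r = 3.25, c = 'magenta'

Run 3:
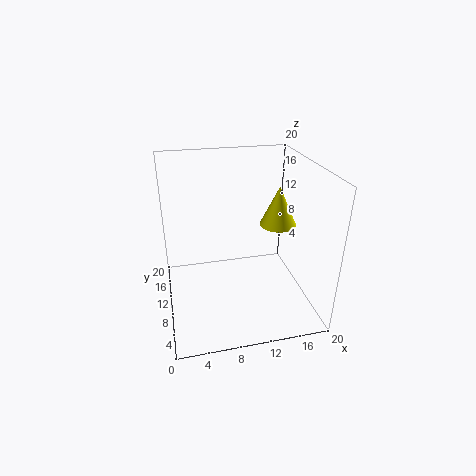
x = 17, y = 13.25, z = 9.75, r = 2.75, c = 'yellow'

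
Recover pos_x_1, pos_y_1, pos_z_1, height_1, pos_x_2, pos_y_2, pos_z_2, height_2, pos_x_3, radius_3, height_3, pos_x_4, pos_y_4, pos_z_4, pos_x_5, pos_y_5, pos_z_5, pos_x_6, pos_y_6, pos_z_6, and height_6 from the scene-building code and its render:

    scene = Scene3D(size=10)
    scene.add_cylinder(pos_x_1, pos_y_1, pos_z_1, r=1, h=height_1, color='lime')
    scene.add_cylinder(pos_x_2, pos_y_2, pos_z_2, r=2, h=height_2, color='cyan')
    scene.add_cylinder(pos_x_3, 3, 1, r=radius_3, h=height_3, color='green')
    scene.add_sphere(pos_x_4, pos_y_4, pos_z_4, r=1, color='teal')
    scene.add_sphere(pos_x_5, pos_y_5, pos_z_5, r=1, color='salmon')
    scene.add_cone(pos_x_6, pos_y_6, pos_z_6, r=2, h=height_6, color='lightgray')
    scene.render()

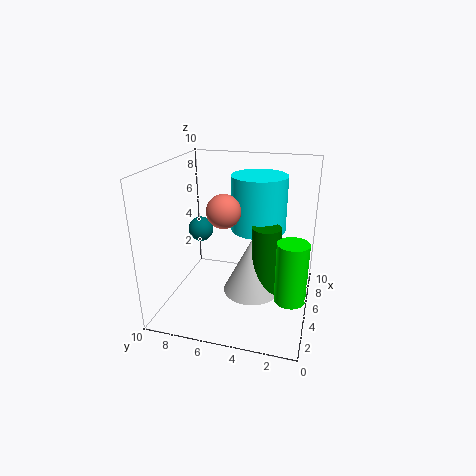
pos_x_1 = 3
pos_y_1 = 1
pos_z_1 = 2
height_1 = 4
pos_x_2 = 7
pos_y_2 = 4
pos_z_2 = 5
height_2 = 4
pos_x_3 = 5
radius_3 = 1
height_3 = 5
pos_x_4 = 8
pos_y_4 = 9
pos_z_4 = 4
pos_x_5 = 2
pos_y_5 = 5
pos_z_5 = 8
pos_x_6 = 5
pos_y_6 = 4
pos_z_6 = 1
height_6 = 4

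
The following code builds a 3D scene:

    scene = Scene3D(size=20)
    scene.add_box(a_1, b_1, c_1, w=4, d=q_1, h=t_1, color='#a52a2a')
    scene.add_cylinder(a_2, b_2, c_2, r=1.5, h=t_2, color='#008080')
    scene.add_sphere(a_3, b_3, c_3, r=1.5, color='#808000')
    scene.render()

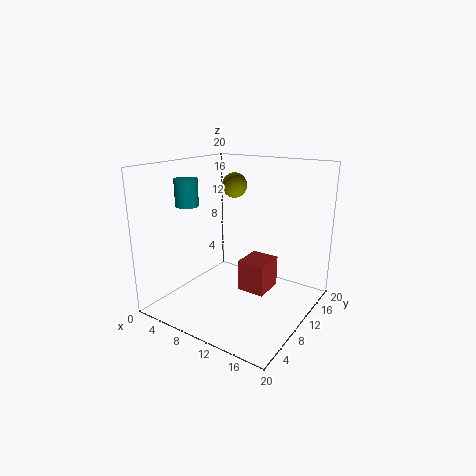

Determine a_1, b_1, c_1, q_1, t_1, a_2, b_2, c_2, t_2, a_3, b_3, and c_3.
a_1 = 10, b_1 = 10, c_1 = 2, q_1 = 4.5, t_1 = 4.5, a_2 = 5.5, b_2 = 5, c_2 = 15, t_2 = 3.5, a_3 = 11.5, b_3 = 7, c_3 = 18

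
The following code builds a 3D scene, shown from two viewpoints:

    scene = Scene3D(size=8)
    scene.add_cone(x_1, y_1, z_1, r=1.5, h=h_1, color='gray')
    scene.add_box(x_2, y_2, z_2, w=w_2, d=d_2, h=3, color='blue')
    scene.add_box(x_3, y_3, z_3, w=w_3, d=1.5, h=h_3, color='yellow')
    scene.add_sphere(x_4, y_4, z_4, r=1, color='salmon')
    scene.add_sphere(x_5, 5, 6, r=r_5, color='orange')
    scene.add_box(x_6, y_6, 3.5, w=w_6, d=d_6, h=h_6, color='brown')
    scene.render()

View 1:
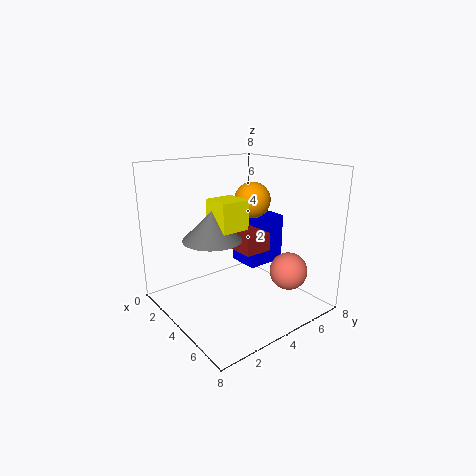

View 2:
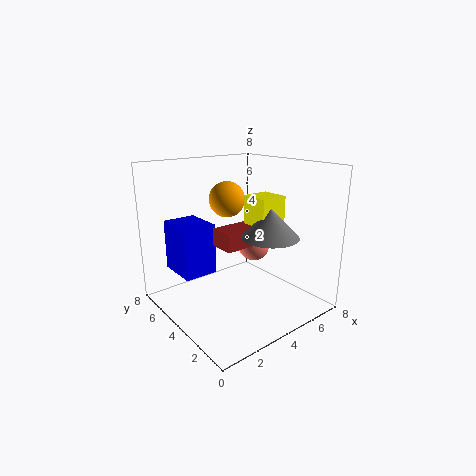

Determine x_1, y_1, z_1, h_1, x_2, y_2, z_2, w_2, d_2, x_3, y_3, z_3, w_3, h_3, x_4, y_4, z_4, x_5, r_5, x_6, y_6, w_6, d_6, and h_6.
x_1 = 4.5; y_1 = 2; z_1 = 4.5; h_1 = 1.5; x_2 = 1.5; y_2 = 5.5; z_2 = 1.5; w_2 = 2; d_2 = 2.5; x_3 = 4; y_3 = 2; z_3 = 5; w_3 = 1.5; h_3 = 1.5; x_4 = 6.5; y_4 = 5.5; z_4 = 2.5; x_5 = 4; r_5 = 1; x_6 = 3; y_6 = 3.5; w_6 = 2.5; d_6 = 1.5; h_6 = 1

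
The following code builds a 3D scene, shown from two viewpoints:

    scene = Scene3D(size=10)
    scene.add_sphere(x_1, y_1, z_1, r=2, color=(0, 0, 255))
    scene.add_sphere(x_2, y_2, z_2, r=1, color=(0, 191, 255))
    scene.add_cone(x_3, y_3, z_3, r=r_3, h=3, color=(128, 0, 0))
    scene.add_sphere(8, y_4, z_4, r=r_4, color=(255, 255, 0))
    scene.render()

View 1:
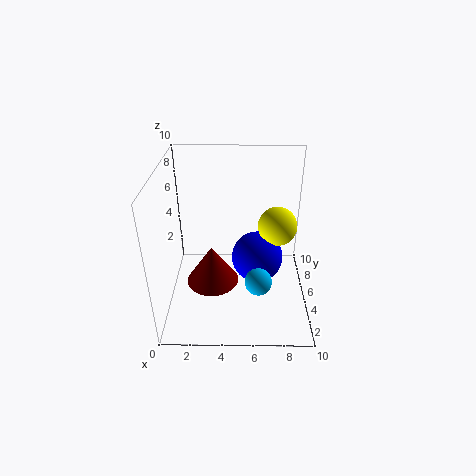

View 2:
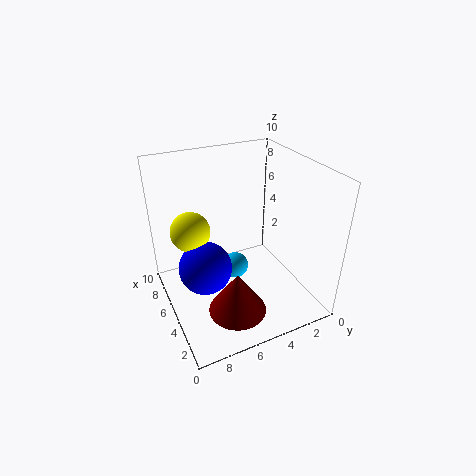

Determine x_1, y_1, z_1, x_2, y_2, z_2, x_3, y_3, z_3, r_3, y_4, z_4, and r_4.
x_1 = 6.5, y_1 = 7, z_1 = 2, x_2 = 6.5, y_2 = 4.5, z_2 = 1.5, x_3 = 3, y_3 = 6, z_3 = 0.5, r_3 = 2, y_4 = 7.5, z_4 = 4.5, r_4 = 1.5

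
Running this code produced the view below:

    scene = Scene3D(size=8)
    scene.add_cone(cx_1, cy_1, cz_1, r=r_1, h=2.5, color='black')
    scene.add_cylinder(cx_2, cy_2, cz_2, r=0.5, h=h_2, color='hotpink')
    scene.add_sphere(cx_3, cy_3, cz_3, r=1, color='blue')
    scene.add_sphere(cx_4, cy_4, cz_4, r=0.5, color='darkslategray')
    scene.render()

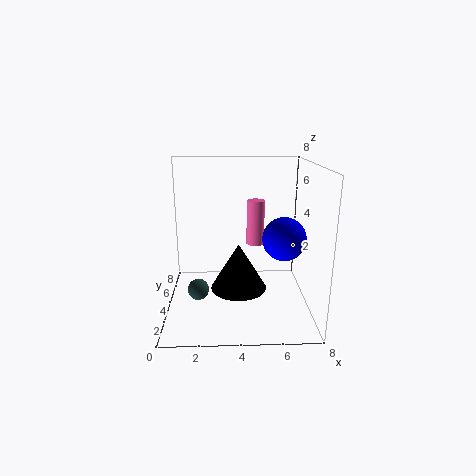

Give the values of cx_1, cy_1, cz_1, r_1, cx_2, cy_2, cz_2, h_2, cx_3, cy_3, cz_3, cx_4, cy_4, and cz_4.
cx_1 = 4; cy_1 = 3; cz_1 = 1.5; r_1 = 1.5; cx_2 = 5; cy_2 = 4.5; cz_2 = 3.5; h_2 = 2.5; cx_3 = 6; cy_3 = 1; cz_3 = 5; cx_4 = 2; cy_4 = 1; cz_4 = 2.5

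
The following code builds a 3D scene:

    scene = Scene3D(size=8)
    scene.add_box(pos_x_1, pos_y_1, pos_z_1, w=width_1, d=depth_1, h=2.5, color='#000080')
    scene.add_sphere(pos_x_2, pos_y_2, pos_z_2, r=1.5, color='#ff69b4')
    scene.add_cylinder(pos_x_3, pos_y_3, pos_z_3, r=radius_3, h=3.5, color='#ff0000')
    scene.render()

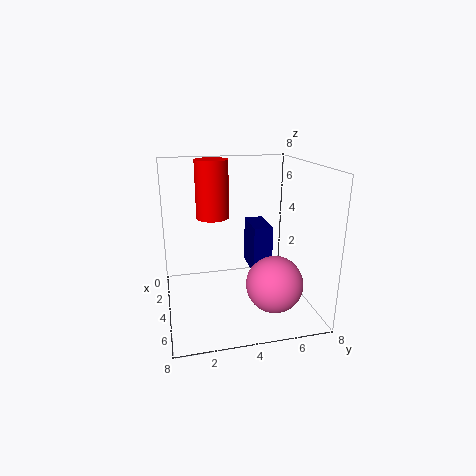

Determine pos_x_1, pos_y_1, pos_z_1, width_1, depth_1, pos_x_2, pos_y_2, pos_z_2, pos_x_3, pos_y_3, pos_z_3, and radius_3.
pos_x_1 = 3.5; pos_y_1 = 4.5; pos_z_1 = 2.5; width_1 = 2; depth_1 = 1; pos_x_2 = 6; pos_y_2 = 5.5; pos_z_2 = 2; pos_x_3 = 1.5; pos_y_3 = 3; pos_z_3 = 4.5; radius_3 = 1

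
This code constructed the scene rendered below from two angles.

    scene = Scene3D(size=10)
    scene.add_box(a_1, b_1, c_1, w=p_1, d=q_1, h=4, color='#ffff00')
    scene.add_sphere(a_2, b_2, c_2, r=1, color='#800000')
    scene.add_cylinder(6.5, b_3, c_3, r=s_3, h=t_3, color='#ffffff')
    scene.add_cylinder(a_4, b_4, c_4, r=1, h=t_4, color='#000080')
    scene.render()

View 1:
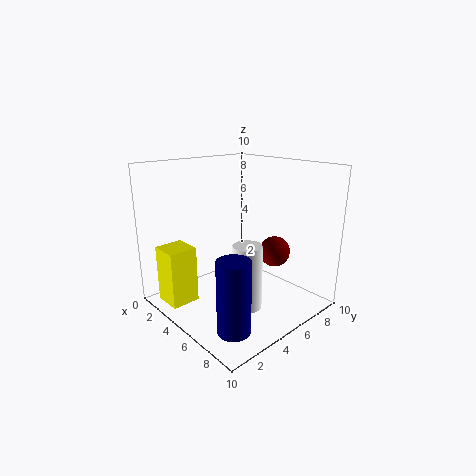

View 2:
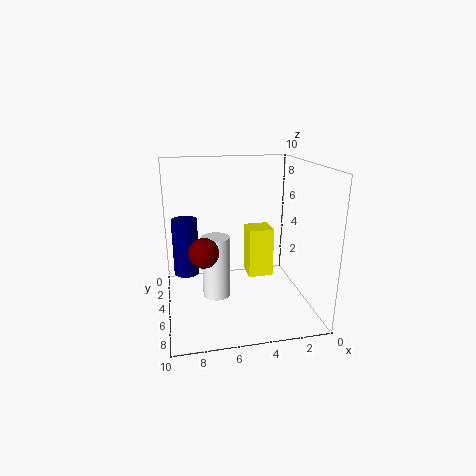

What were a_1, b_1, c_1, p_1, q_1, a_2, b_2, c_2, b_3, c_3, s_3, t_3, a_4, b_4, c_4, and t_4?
a_1 = 1.5
b_1 = 0.5
c_1 = 0.5
p_1 = 2
q_1 = 2
a_2 = 7.5
b_2 = 6
c_2 = 4.5
b_3 = 4.5
c_3 = 0.5
s_3 = 1
t_3 = 4.5
a_4 = 8.5
b_4 = 1.5
c_4 = 1
t_4 = 4.5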